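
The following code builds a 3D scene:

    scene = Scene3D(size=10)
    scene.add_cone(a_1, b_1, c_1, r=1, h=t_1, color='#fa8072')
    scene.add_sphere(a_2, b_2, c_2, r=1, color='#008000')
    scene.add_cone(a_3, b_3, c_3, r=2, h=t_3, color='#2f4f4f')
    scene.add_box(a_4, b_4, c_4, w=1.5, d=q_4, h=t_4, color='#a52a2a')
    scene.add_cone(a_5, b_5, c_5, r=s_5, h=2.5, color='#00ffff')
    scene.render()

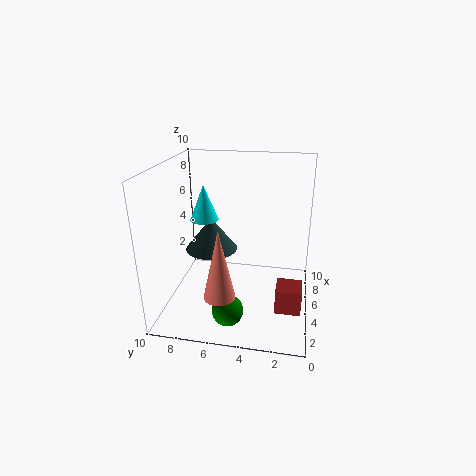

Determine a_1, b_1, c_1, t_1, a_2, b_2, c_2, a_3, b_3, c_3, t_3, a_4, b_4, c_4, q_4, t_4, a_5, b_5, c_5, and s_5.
a_1 = 1.5
b_1 = 5.5
c_1 = 2.5
t_1 = 4.5
a_2 = 1.5
b_2 = 5
c_2 = 1.5
a_3 = 7
b_3 = 7.5
c_3 = 3
t_3 = 2.5
a_4 = 0.5
b_4 = 0.5
c_4 = 2.5
q_4 = 1.5
t_4 = 1.5
a_5 = 5.5
b_5 = 7.5
c_5 = 6
s_5 = 1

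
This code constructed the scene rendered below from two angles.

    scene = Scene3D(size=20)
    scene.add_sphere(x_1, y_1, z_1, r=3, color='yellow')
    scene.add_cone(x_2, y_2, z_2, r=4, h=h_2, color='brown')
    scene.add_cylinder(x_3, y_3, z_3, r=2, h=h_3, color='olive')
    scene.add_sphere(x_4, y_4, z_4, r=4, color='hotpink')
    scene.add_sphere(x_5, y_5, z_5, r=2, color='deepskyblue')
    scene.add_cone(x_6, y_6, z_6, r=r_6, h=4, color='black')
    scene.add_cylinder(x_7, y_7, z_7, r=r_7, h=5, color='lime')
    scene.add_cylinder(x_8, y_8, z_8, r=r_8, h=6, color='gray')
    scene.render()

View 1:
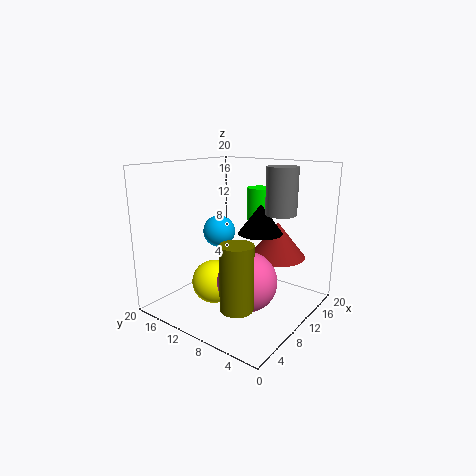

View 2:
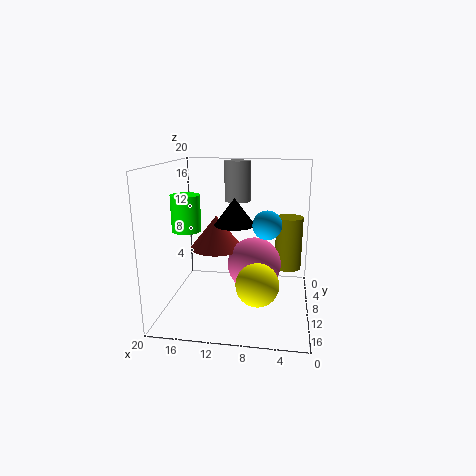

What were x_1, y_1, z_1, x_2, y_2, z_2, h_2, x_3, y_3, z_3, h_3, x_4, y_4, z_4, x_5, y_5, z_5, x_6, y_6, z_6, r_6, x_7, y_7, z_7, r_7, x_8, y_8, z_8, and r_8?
x_1 = 7, y_1 = 12, z_1 = 4, x_2 = 14, y_2 = 6, z_2 = 7, h_2 = 5, x_3 = 3, y_3 = 5, z_3 = 4, h_3 = 8, x_4 = 8, y_4 = 7, z_4 = 5, x_5 = 6, y_5 = 10, z_5 = 12, x_6 = 11, y_6 = 7, z_6 = 11, r_6 = 3, x_7 = 17, y_7 = 11, z_7 = 11, r_7 = 2, x_8 = 11, y_8 = 4, z_8 = 14, r_8 = 2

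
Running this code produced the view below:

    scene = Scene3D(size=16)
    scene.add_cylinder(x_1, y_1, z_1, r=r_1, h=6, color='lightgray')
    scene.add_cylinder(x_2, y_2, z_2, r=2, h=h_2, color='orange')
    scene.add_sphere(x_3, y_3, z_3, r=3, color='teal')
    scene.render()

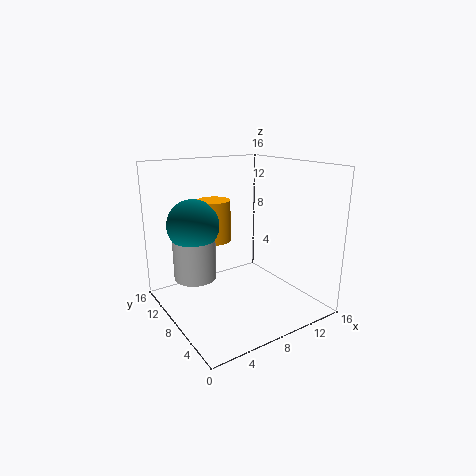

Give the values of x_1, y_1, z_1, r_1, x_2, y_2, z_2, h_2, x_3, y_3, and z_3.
x_1 = 4.5, y_1 = 12, z_1 = 2.5, r_1 = 2.5, x_2 = 7.5, y_2 = 12.5, z_2 = 6.5, h_2 = 5, x_3 = 4.5, y_3 = 12, z_3 = 9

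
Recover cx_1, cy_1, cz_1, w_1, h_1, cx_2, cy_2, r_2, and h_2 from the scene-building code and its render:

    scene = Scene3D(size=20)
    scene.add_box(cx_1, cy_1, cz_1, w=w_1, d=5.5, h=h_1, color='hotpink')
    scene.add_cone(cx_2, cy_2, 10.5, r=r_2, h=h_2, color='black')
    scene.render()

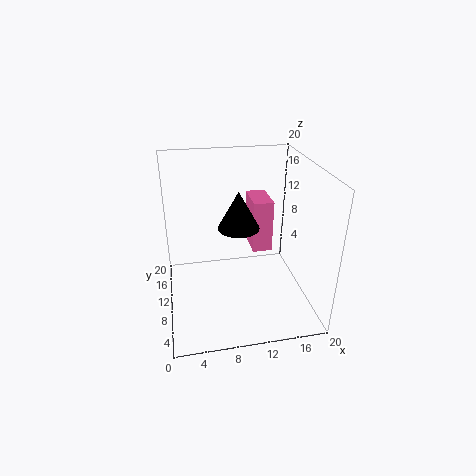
cx_1 = 13; cy_1 = 13; cz_1 = 5.5; w_1 = 3; h_1 = 8; cx_2 = 10.5; cy_2 = 12; r_2 = 3; h_2 = 5.5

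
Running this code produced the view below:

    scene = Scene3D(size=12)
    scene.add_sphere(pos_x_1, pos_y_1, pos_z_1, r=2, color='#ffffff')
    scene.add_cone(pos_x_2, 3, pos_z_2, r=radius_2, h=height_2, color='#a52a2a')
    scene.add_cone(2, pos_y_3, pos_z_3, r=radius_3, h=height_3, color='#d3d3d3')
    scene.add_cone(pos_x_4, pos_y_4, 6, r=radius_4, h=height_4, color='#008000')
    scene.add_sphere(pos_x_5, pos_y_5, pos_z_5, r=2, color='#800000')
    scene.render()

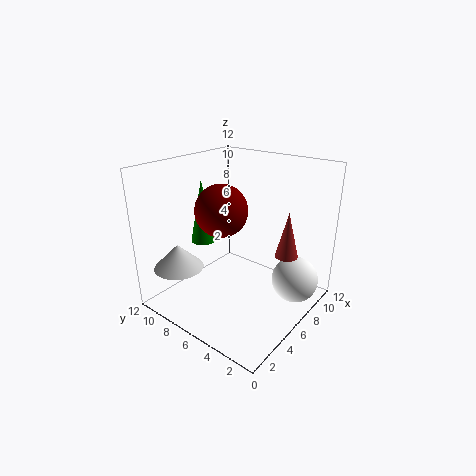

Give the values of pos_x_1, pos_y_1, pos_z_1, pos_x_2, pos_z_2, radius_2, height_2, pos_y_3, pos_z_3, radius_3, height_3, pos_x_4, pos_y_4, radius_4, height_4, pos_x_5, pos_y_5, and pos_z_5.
pos_x_1 = 9; pos_y_1 = 2; pos_z_1 = 2; pos_x_2 = 9; pos_z_2 = 4; radius_2 = 1; height_2 = 4; pos_y_3 = 9; pos_z_3 = 4; radius_3 = 2; height_3 = 2; pos_x_4 = 4; pos_y_4 = 8; radius_4 = 1; height_4 = 5; pos_x_5 = 4; pos_y_5 = 6; pos_z_5 = 9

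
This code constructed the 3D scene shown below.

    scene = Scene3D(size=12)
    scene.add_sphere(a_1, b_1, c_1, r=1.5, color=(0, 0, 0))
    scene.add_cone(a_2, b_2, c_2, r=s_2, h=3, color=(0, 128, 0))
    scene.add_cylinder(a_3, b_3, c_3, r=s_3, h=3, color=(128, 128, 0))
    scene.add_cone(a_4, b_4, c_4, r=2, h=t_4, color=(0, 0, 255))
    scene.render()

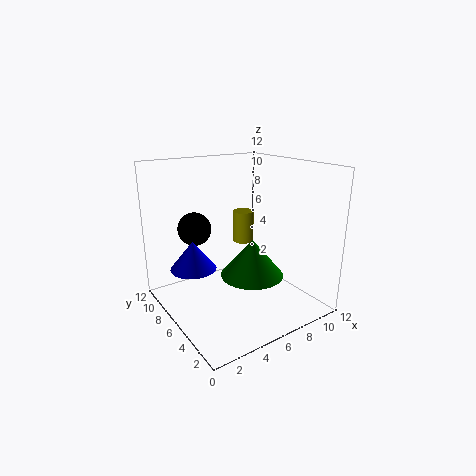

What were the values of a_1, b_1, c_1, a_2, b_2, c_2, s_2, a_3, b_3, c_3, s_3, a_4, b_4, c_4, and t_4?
a_1 = 4; b_1 = 10; c_1 = 6; a_2 = 6; b_2 = 4; c_2 = 3.5; s_2 = 2.5; a_3 = 9; b_3 = 9.5; c_3 = 4; s_3 = 1; a_4 = 3; b_4 = 8.5; c_4 = 3; t_4 = 2.5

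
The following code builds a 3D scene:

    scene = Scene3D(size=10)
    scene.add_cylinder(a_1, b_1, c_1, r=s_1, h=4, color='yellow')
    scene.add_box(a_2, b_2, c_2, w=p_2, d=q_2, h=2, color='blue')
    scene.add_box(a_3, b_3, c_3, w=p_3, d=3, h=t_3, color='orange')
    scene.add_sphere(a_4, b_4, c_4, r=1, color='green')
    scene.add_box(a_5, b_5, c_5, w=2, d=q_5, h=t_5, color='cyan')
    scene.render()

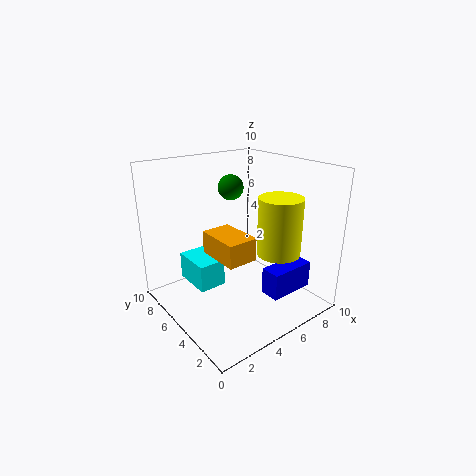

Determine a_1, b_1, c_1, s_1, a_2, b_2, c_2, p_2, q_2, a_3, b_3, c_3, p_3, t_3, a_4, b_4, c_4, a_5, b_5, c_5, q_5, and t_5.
a_1 = 7; b_1 = 3; c_1 = 4; s_1 = 1.5; a_2 = 6.5; b_2 = 2.5; c_2 = 0.5; p_2 = 3.5; q_2 = 1.5; a_3 = 2.5; b_3 = 2.5; c_3 = 4.5; p_3 = 2; t_3 = 1.5; a_4 = 7; b_4 = 8.5; c_4 = 7.5; a_5 = 2.5; b_5 = 6; c_5 = 1; q_5 = 3; t_5 = 2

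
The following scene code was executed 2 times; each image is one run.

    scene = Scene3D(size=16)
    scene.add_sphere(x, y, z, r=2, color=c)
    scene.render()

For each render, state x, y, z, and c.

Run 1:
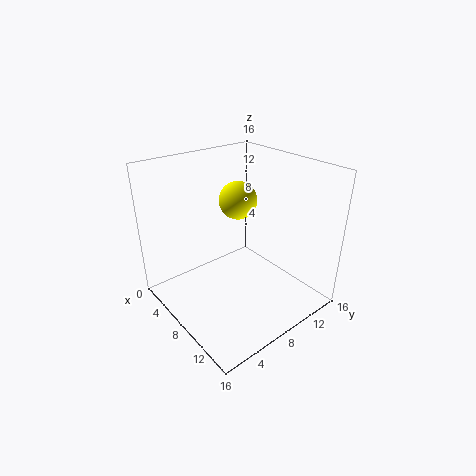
x = 8, y = 8, z = 12.5, c = 'yellow'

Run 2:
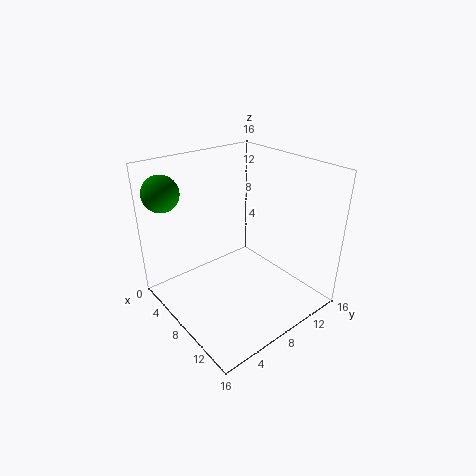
x = 2.5, y = 2, z = 13, c = 'green'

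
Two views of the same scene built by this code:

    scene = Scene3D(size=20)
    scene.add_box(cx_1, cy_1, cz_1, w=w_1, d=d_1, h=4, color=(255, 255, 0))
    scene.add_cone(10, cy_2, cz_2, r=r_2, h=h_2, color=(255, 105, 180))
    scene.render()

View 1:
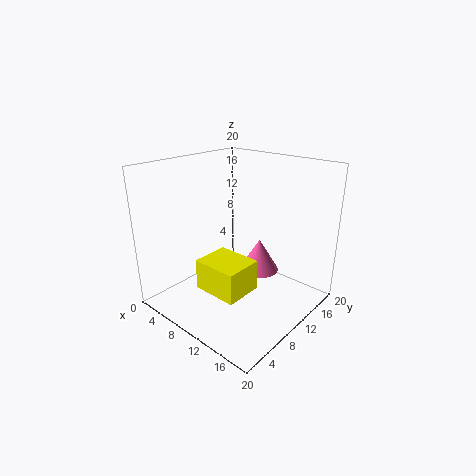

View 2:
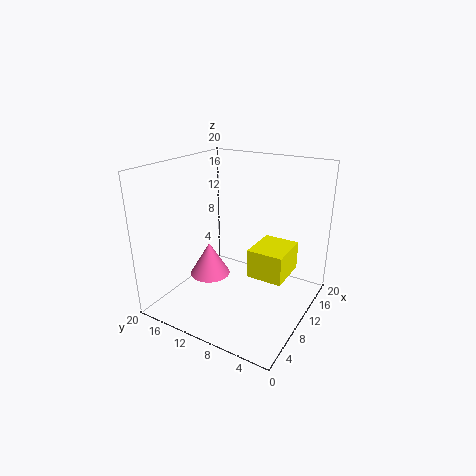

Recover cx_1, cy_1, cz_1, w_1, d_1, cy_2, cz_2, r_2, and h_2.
cx_1 = 9
cy_1 = 3
cz_1 = 5
w_1 = 6
d_1 = 5
cy_2 = 15
cz_2 = 3
r_2 = 3
h_2 = 5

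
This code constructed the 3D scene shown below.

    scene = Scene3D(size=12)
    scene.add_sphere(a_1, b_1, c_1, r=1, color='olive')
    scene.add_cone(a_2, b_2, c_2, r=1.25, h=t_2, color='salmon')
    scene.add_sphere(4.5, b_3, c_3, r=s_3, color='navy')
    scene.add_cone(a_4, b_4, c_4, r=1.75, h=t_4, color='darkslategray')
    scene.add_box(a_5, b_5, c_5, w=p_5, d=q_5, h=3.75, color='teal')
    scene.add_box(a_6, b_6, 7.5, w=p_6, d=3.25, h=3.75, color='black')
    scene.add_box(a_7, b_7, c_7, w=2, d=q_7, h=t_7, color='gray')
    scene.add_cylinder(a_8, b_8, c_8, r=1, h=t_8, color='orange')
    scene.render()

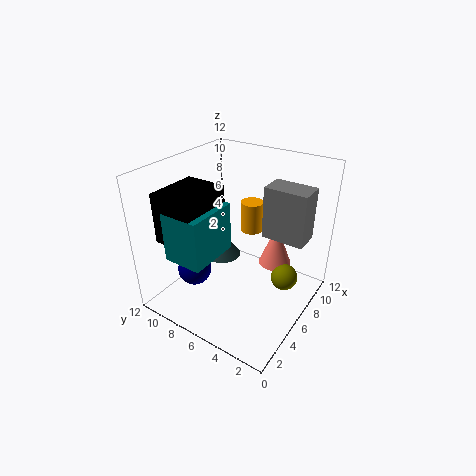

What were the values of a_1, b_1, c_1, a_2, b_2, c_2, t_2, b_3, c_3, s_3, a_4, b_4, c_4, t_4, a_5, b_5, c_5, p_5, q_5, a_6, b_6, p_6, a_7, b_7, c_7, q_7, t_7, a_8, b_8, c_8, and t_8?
a_1 = 5.25
b_1 = 1.25
c_1 = 4.5
a_2 = 6
b_2 = 2.5
c_2 = 5
t_2 = 3.25
b_3 = 9.75
c_3 = 2.25
s_3 = 1.5
a_4 = 8.5
b_4 = 9.5
c_4 = 1.75
t_4 = 2.25
a_5 = 0.25
b_5 = 5.5
c_5 = 6.25
p_5 = 4
q_5 = 3
a_6 = 0.25
b_6 = 6
p_6 = 4
a_7 = 5.5
b_7 = 0.25
c_7 = 7.25
q_7 = 3.25
t_7 = 4
a_8 = 9
b_8 = 6.5
c_8 = 5.25
t_8 = 2.75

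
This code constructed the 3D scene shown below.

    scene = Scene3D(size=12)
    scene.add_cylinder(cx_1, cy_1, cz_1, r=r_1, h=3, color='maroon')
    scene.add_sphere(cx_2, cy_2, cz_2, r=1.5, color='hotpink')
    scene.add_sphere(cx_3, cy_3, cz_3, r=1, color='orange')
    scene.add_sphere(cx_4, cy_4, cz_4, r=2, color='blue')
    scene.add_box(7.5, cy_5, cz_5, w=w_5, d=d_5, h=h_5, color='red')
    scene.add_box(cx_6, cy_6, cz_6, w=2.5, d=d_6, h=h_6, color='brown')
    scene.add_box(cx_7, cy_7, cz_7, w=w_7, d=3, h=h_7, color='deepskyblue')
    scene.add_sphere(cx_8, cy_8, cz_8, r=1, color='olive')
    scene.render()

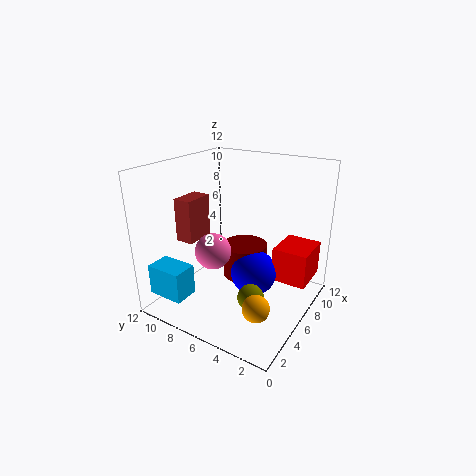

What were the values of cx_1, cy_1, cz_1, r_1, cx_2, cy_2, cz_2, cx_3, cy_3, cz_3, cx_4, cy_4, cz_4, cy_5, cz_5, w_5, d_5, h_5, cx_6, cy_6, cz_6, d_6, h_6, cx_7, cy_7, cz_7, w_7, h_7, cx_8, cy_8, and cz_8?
cx_1 = 8; cy_1 = 6.5; cz_1 = 1.5; r_1 = 2; cx_2 = 4.5; cy_2 = 7.5; cz_2 = 5; cx_3 = 2; cy_3 = 2; cz_3 = 3; cx_4 = 7; cy_4 = 5; cz_4 = 2.5; cy_5 = 0.5; cz_5 = 2; w_5 = 3.5; d_5 = 3; h_5 = 3; cx_6 = 3; cy_6 = 8.5; cz_6 = 6; d_6 = 1.5; h_6 = 3.5; cx_7 = 0.5; cy_7 = 8; cz_7 = 2; w_7 = 2; h_7 = 2.5; cx_8 = 3; cy_8 = 3; cz_8 = 3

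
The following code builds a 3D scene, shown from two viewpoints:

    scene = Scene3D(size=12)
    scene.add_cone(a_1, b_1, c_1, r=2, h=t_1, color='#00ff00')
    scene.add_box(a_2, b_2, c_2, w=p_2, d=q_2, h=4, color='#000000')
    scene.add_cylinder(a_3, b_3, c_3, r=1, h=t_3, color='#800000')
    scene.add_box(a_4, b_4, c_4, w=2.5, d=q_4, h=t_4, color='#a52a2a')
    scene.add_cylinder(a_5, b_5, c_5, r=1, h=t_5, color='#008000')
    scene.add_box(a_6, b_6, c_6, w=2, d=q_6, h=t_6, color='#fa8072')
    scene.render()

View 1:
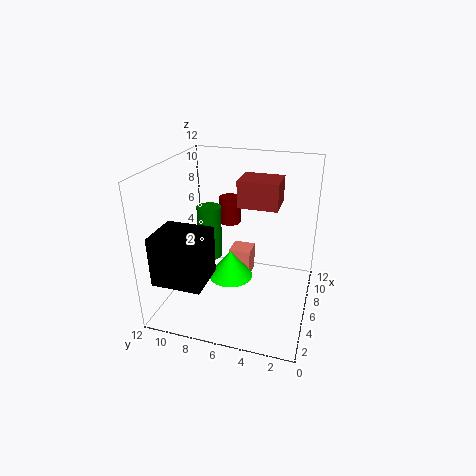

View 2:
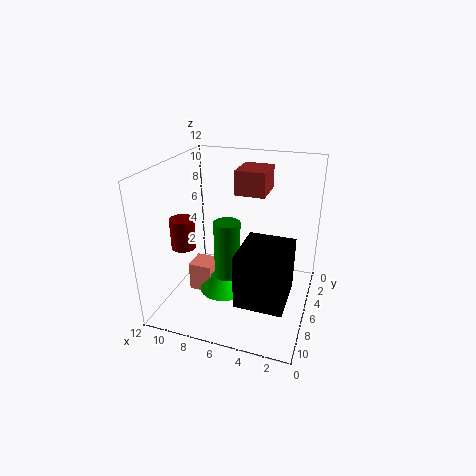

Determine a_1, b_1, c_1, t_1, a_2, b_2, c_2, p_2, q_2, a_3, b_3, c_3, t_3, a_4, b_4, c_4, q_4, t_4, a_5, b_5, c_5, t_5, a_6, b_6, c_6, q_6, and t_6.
a_1 = 7, b_1 = 7, c_1 = 1.5, t_1 = 2.5, a_2 = 1, b_2 = 7.5, c_2 = 3.5, p_2 = 3.5, q_2 = 4, a_3 = 10, b_3 = 8, c_3 = 5.5, t_3 = 2.5, a_4 = 4, b_4 = 2.5, c_4 = 9.5, q_4 = 3, t_4 = 2, a_5 = 6, b_5 = 8.5, c_5 = 4, t_5 = 4.5, a_6 = 8, b_6 = 5.5, c_6 = 1, q_6 = 2, t_6 = 2.5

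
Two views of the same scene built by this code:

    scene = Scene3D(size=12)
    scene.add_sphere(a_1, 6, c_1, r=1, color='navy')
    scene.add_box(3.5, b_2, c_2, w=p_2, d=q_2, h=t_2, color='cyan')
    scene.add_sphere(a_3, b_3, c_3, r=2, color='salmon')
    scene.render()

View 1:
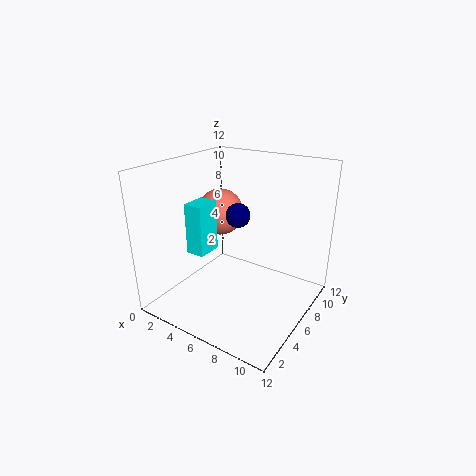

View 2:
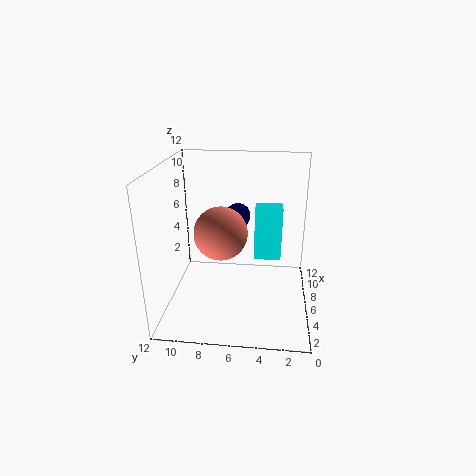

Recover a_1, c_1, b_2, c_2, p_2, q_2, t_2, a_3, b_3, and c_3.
a_1 = 6
c_1 = 8
b_2 = 2.5
c_2 = 5.5
p_2 = 1.5
q_2 = 2
t_2 = 4
a_3 = 3.5
b_3 = 7
c_3 = 7.5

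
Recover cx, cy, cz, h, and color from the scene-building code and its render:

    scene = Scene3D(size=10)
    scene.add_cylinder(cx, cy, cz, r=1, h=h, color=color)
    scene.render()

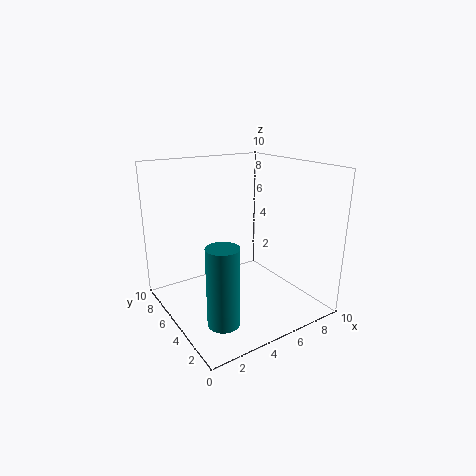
cx = 2
cy = 2
cz = 1
h = 5
color = 'teal'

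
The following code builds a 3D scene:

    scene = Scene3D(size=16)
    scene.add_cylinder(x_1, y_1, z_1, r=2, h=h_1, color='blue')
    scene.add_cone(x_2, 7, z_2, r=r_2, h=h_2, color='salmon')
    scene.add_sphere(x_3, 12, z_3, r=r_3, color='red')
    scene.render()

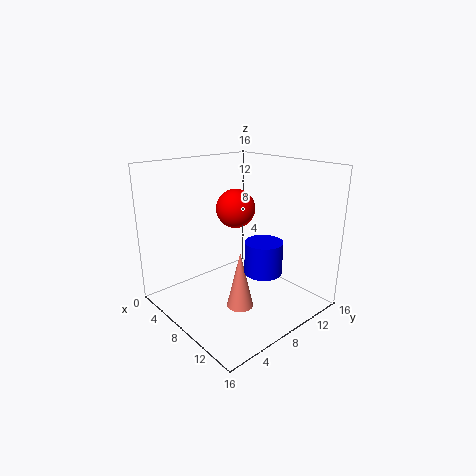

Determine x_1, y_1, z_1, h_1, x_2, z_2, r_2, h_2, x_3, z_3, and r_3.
x_1 = 11.5, y_1 = 8.5, z_1 = 5, h_1 = 3.5, x_2 = 9.5, z_2 = 0.5, r_2 = 1.5, h_2 = 6.5, x_3 = 3, z_3 = 9.5, r_3 = 2.5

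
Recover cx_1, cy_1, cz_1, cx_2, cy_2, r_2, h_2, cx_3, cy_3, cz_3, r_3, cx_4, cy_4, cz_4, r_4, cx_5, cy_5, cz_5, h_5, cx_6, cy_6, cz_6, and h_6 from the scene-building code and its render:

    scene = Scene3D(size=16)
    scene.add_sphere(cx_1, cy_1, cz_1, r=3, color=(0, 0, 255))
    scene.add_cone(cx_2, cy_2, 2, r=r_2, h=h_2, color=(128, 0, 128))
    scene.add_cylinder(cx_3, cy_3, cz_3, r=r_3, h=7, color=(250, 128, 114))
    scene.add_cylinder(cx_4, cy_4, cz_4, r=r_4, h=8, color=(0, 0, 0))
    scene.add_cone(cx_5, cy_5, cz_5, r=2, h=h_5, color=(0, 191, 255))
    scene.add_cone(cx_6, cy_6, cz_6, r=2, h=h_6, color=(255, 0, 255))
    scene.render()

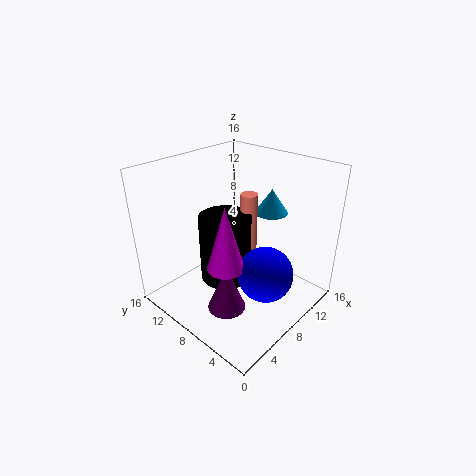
cx_1 = 8, cy_1 = 4, cz_1 = 5, cx_2 = 4, cy_2 = 6, r_2 = 2, h_2 = 5, cx_3 = 11, cy_3 = 9, cz_3 = 5, r_3 = 1, cx_4 = 8, cy_4 = 10, cz_4 = 2, r_4 = 3, cx_5 = 14, cy_5 = 8, cz_5 = 9, h_5 = 3, cx_6 = 5, cy_6 = 7, cz_6 = 6, h_6 = 7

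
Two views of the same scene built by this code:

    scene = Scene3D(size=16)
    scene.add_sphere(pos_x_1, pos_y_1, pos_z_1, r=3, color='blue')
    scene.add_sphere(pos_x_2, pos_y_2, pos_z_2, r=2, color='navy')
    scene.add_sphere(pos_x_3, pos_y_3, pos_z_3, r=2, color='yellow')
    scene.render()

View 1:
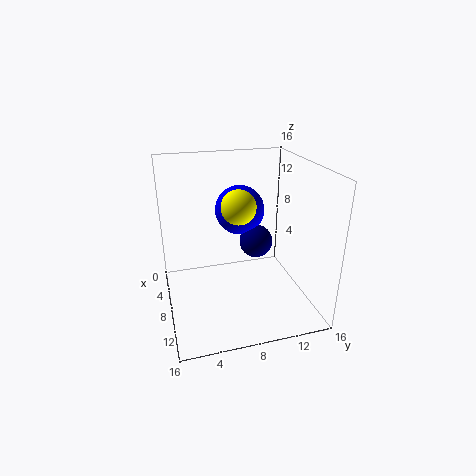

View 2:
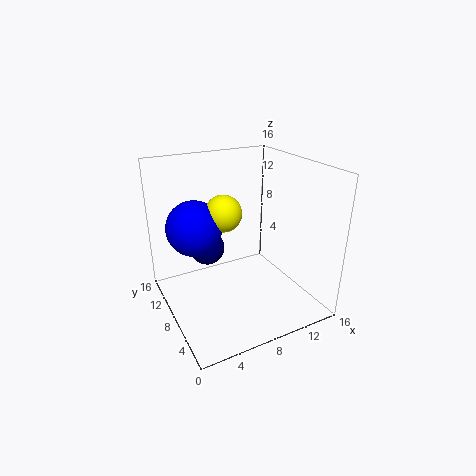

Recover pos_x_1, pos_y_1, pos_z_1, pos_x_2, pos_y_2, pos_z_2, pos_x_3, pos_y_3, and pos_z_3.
pos_x_1 = 3.5; pos_y_1 = 9.5; pos_z_1 = 9.5; pos_x_2 = 5.5; pos_y_2 = 11; pos_z_2 = 6; pos_x_3 = 6.5; pos_y_3 = 8.5; pos_z_3 = 11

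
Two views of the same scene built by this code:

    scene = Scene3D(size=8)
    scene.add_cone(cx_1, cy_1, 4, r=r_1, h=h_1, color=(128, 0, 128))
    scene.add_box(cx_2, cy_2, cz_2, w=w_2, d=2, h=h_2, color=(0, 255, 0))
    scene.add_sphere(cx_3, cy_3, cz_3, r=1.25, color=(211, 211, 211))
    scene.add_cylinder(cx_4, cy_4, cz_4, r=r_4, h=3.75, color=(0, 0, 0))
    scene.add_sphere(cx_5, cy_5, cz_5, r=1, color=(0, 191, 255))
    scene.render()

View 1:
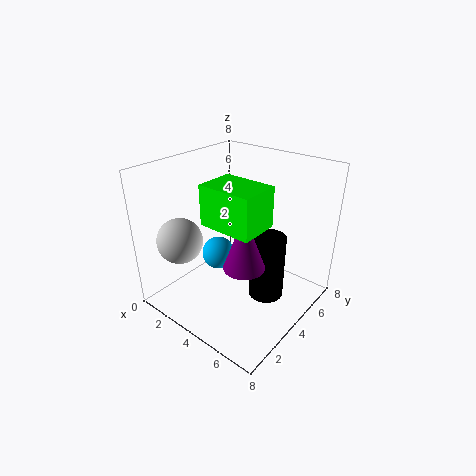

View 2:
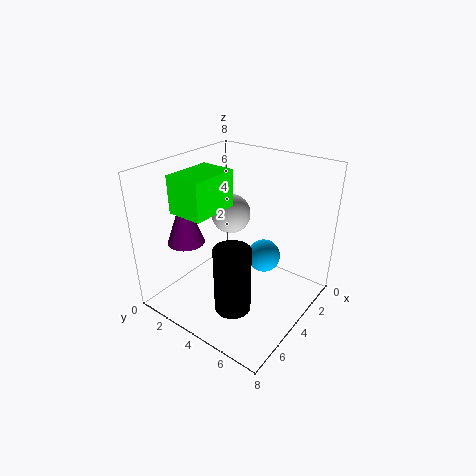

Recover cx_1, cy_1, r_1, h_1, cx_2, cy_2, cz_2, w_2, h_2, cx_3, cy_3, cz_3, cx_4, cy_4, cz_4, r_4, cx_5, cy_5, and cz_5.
cx_1 = 6; cy_1 = 2; r_1 = 1; h_1 = 2.75; cx_2 = 3.75; cy_2 = 1.5; cz_2 = 5.75; w_2 = 2.75; h_2 = 2; cx_3 = 1.75; cy_3 = 1.75; cz_3 = 4; cx_4 = 5.5; cy_4 = 4.75; cz_4 = 0.5; r_4 = 1; cx_5 = 2; cy_5 = 4.5; cz_5 = 2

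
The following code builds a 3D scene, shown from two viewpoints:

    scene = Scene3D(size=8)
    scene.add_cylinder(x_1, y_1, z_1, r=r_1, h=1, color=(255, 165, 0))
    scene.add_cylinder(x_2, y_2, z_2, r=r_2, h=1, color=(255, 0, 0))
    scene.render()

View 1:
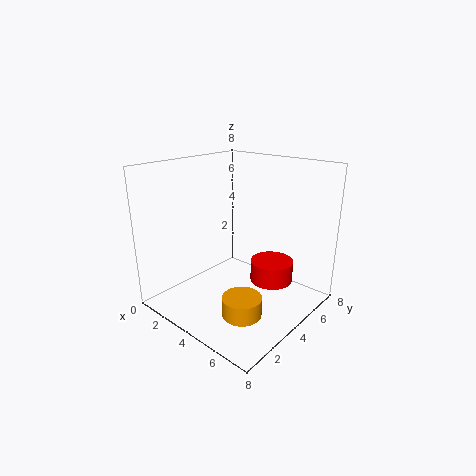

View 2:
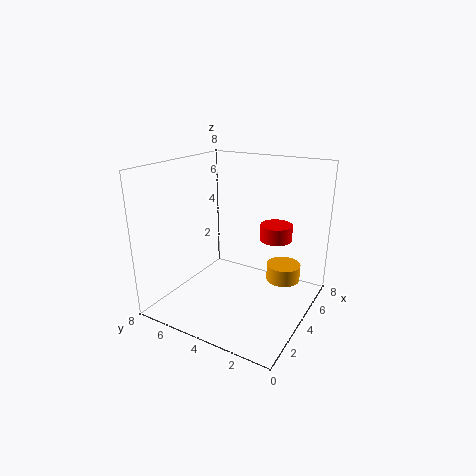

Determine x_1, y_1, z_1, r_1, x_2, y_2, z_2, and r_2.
x_1 = 6, y_1 = 2, z_1 = 1, r_1 = 1, x_2 = 7, y_2 = 3, z_2 = 3, r_2 = 1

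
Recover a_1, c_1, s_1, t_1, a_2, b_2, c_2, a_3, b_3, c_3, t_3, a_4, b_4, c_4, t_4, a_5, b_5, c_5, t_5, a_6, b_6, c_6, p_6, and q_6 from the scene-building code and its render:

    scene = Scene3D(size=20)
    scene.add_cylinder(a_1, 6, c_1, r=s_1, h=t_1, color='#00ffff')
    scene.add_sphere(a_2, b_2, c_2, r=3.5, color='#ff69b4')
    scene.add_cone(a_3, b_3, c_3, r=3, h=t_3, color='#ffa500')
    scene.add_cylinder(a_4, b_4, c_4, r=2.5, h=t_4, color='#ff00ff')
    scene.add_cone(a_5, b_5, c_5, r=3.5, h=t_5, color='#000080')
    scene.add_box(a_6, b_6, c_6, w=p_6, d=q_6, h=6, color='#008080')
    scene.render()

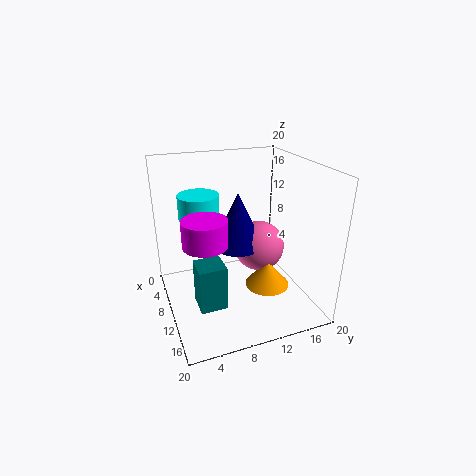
a_1 = 4.5
c_1 = 11.5
s_1 = 3
t_1 = 3.5
a_2 = 10.5
b_2 = 13
c_2 = 8.5
a_3 = 13.5
b_3 = 13
c_3 = 4
t_3 = 3.5
a_4 = 17
b_4 = 3.5
c_4 = 13.5
t_4 = 3
a_5 = 10
b_5 = 10
c_5 = 9
t_5 = 7.5
a_6 = 12
b_6 = 3
c_6 = 3
p_6 = 3.5
q_6 = 3.5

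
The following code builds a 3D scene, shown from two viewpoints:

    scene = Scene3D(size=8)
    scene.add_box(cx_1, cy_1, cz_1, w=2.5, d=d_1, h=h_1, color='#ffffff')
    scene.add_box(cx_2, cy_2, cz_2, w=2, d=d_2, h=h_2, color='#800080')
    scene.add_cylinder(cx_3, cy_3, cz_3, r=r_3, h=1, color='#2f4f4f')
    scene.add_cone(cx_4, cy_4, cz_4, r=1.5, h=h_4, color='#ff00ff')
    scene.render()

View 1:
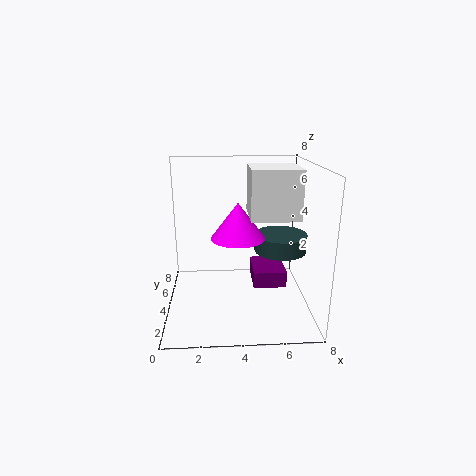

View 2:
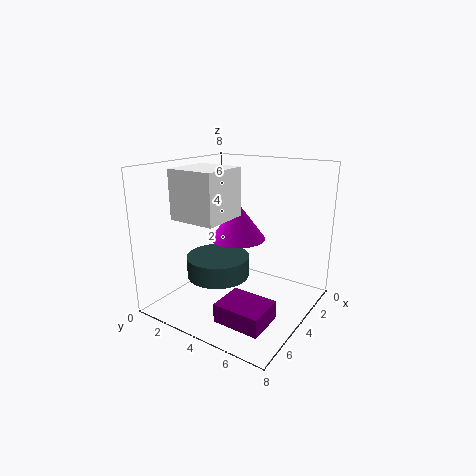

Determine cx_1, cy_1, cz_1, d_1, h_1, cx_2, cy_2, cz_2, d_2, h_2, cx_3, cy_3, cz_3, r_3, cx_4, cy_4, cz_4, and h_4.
cx_1 = 4.5, cy_1 = 2, cz_1 = 5.5, d_1 = 2.5, h_1 = 2.5, cx_2 = 5, cy_2 = 4.5, cz_2 = 0.5, d_2 = 2.5, h_2 = 1, cx_3 = 6.5, cy_3 = 4.5, cz_3 = 3, r_3 = 1.5, cx_4 = 4, cy_4 = 4, cz_4 = 4, h_4 = 2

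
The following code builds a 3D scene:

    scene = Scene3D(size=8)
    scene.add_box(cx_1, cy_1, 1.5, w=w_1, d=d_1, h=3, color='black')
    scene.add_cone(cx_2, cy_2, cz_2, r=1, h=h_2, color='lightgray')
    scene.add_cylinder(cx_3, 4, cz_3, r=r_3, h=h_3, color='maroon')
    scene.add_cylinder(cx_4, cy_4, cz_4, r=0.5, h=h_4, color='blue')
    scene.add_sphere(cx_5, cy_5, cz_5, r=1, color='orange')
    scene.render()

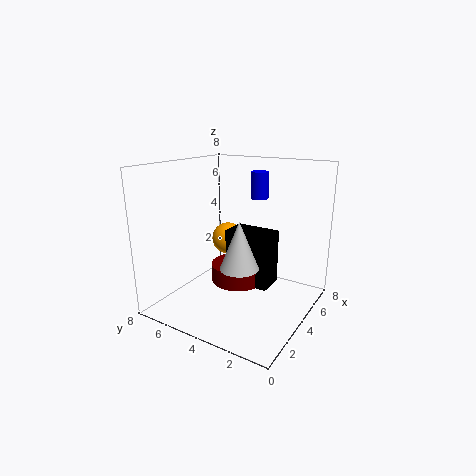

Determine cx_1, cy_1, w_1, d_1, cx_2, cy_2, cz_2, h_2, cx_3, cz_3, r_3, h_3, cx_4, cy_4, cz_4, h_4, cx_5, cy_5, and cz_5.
cx_1 = 3.5
cy_1 = 2
w_1 = 1.5
d_1 = 2.5
cx_2 = 2.5
cy_2 = 3
cz_2 = 3
h_2 = 2.5
cx_3 = 4
cz_3 = 1.5
r_3 = 1.5
h_3 = 1
cx_4 = 5.5
cy_4 = 3.5
cz_4 = 6
h_4 = 1.5
cx_5 = 6
cy_5 = 6
cz_5 = 3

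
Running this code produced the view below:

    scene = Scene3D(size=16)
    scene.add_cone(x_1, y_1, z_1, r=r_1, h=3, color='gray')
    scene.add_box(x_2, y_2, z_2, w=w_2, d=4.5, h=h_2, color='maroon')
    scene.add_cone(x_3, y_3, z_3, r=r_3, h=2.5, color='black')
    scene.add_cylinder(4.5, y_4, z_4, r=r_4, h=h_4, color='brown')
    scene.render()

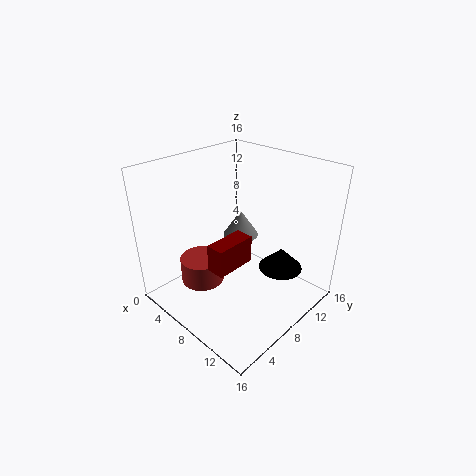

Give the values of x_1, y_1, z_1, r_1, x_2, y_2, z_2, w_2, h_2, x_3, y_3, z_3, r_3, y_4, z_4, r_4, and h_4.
x_1 = 7; y_1 = 9.5; z_1 = 7.5; r_1 = 2; x_2 = 8; y_2 = 3.5; z_2 = 6; w_2 = 2; h_2 = 3; x_3 = 11.5; y_3 = 11.5; z_3 = 4; r_3 = 2.5; y_4 = 5.5; z_4 = 2; r_4 = 2.5; h_4 = 3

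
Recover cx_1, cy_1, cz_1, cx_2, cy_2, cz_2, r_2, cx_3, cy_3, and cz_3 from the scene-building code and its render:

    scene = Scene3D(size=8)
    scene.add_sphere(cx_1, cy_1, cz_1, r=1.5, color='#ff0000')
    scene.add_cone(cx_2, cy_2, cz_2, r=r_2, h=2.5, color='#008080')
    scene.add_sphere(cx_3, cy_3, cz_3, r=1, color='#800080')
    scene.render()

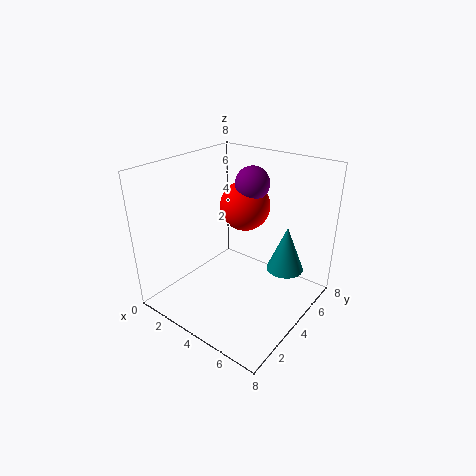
cx_1 = 3; cy_1 = 6; cz_1 = 5; cx_2 = 6.5; cy_2 = 5; cz_2 = 2.5; r_2 = 1; cx_3 = 3.5; cy_3 = 6; cz_3 = 6.5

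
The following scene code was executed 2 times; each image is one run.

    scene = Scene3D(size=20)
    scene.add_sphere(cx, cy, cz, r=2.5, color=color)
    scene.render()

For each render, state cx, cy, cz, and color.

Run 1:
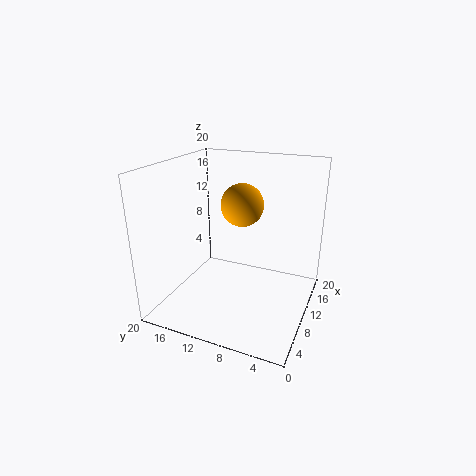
cx = 5.5
cy = 7.5
cz = 16.5
color = 'orange'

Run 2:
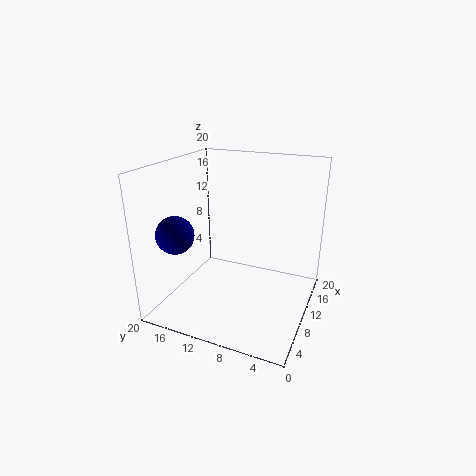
cx = 4.5
cy = 16.5
cz = 11.5
color = 'navy'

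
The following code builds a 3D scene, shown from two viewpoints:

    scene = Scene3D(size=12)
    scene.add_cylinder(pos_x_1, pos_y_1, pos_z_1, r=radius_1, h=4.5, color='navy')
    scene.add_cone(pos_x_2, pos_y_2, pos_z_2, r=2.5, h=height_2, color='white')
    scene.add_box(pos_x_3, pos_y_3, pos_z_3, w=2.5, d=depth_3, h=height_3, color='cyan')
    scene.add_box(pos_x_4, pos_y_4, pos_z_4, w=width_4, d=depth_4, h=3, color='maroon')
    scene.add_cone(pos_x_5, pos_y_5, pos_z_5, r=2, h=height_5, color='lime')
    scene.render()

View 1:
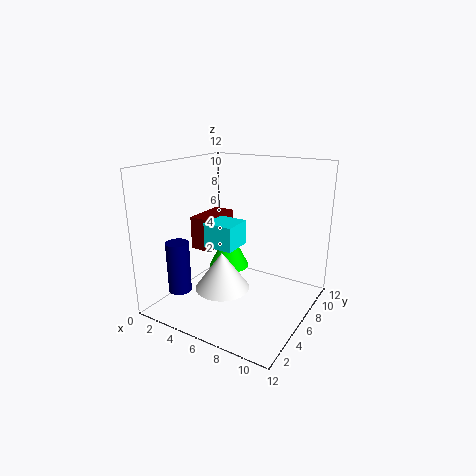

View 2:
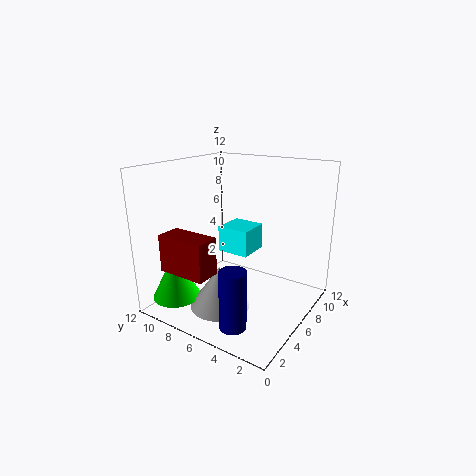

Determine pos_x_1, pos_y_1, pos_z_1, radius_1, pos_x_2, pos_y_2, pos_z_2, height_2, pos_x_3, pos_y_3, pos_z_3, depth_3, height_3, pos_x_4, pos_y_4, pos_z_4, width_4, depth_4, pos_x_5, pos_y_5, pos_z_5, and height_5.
pos_x_1 = 1.5
pos_y_1 = 3.5
pos_z_1 = 1
radius_1 = 1
pos_x_2 = 4
pos_y_2 = 6.5
pos_z_2 = 0.5
height_2 = 3.5
pos_x_3 = 4
pos_y_3 = 4
pos_z_3 = 5.5
depth_3 = 2.5
height_3 = 2
pos_x_4 = 1
pos_y_4 = 6
pos_z_4 = 4
width_4 = 2
depth_4 = 4
pos_x_5 = 2.5
pos_y_5 = 10
pos_z_5 = 1
height_5 = 4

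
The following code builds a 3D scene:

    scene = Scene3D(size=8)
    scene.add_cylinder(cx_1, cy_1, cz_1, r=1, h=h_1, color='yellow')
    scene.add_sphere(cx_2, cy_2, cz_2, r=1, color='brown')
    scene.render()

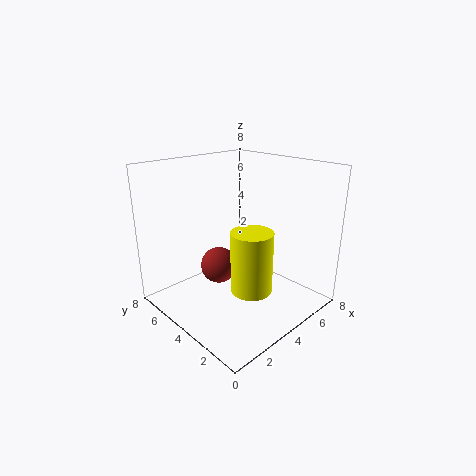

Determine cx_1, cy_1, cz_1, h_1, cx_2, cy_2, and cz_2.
cx_1 = 2.5; cy_1 = 1.5; cz_1 = 2.5; h_1 = 3; cx_2 = 3; cy_2 = 4.5; cz_2 = 2.5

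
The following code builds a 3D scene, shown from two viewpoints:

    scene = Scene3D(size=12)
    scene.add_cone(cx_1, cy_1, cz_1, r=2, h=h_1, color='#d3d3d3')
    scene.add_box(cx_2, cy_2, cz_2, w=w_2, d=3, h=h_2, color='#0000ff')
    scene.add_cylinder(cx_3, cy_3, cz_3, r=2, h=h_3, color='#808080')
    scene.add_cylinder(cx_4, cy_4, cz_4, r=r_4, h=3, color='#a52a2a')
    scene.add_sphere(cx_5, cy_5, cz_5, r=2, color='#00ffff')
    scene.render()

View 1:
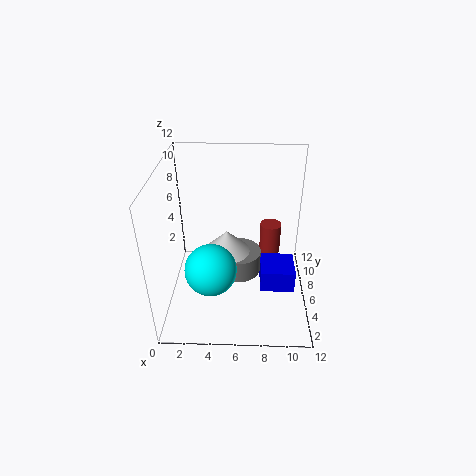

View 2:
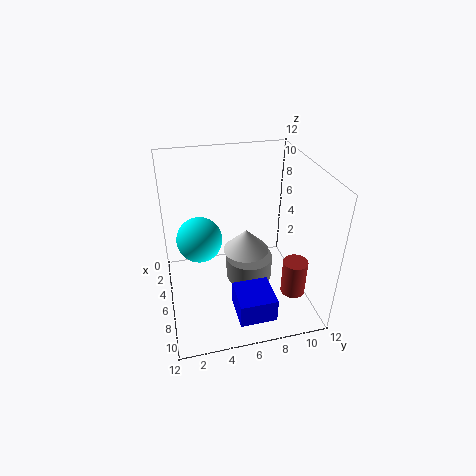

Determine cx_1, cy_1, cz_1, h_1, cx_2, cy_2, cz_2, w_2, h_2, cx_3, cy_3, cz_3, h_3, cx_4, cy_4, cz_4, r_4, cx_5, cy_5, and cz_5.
cx_1 = 5, cy_1 = 7, cz_1 = 4, h_1 = 2, cx_2 = 8, cy_2 = 5, cz_2 = 1, w_2 = 3, h_2 = 2, cx_3 = 6, cy_3 = 7, cz_3 = 2, h_3 = 2, cx_4 = 9, cy_4 = 10, cz_4 = 2, r_4 = 1, cx_5 = 4, cy_5 = 3, cz_5 = 5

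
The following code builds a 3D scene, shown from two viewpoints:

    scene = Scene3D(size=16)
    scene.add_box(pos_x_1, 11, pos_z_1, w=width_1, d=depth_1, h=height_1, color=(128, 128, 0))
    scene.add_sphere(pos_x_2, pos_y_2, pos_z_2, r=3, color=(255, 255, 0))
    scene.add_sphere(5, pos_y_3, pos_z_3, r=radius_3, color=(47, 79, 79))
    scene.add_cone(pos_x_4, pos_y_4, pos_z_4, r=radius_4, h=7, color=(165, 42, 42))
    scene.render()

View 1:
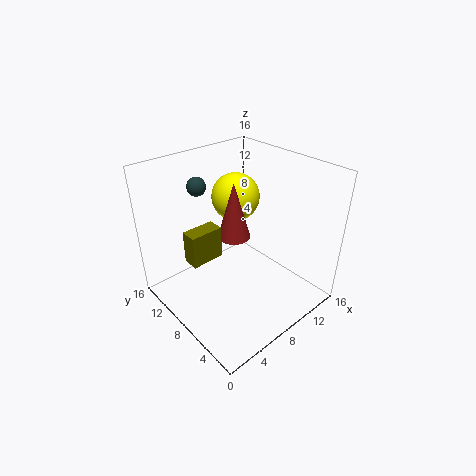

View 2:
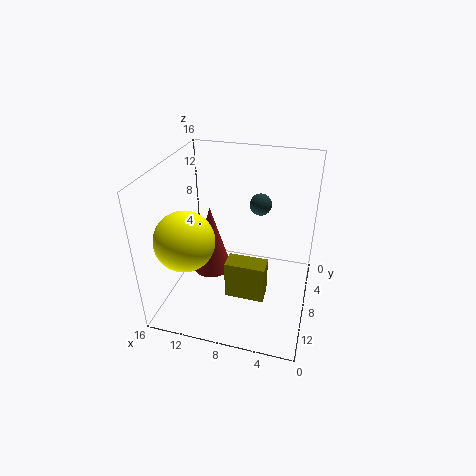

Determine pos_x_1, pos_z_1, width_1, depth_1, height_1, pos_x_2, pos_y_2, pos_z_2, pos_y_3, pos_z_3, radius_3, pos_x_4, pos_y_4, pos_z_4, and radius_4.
pos_x_1 = 4; pos_z_1 = 4; width_1 = 4; depth_1 = 2; height_1 = 4; pos_x_2 = 12; pos_y_2 = 13; pos_z_2 = 10; pos_y_3 = 11; pos_z_3 = 14; radius_3 = 1; pos_x_4 = 10; pos_y_4 = 11; pos_z_4 = 6; radius_4 = 2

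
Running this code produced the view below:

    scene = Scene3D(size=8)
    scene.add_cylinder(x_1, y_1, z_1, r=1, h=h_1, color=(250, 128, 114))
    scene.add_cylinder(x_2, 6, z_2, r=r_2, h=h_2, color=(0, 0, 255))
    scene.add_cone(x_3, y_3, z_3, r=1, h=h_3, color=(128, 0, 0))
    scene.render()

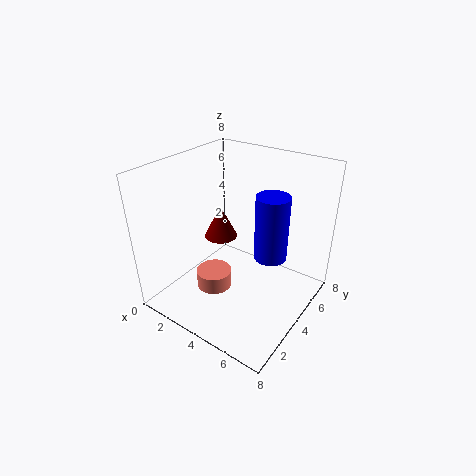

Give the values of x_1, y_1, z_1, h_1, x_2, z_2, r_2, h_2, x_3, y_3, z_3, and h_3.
x_1 = 3
y_1 = 3
z_1 = 1
h_1 = 1
x_2 = 5
z_2 = 2
r_2 = 1
h_2 = 4
x_3 = 2
y_3 = 5
z_3 = 3
h_3 = 2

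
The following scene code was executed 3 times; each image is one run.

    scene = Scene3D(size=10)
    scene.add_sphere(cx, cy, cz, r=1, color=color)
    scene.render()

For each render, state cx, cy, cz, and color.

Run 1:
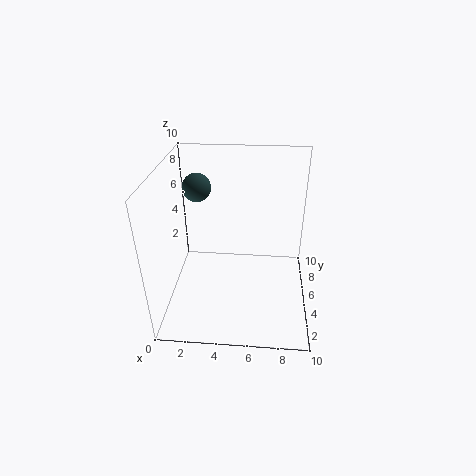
cx = 2
cy = 6.5
cz = 8
color = 'darkslategray'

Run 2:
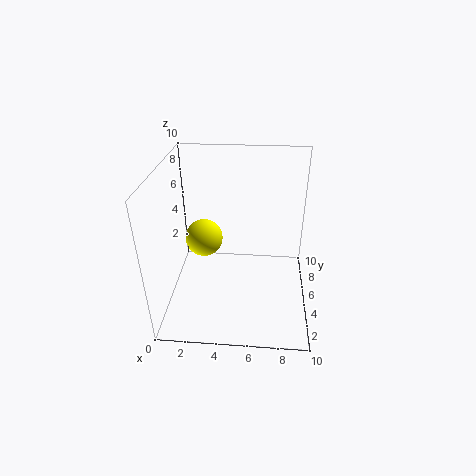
cx = 3.5
cy = 1
cz = 7.5
color = 'yellow'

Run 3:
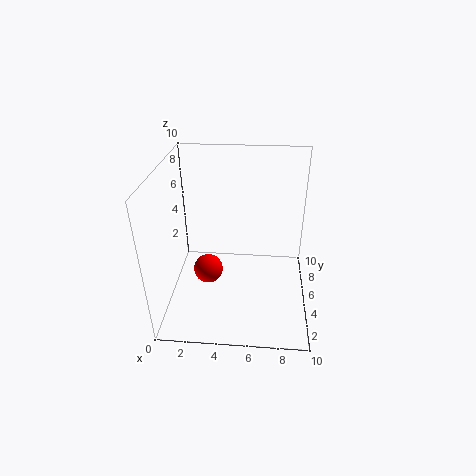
cx = 3
cy = 4
cz = 3
color = 'red'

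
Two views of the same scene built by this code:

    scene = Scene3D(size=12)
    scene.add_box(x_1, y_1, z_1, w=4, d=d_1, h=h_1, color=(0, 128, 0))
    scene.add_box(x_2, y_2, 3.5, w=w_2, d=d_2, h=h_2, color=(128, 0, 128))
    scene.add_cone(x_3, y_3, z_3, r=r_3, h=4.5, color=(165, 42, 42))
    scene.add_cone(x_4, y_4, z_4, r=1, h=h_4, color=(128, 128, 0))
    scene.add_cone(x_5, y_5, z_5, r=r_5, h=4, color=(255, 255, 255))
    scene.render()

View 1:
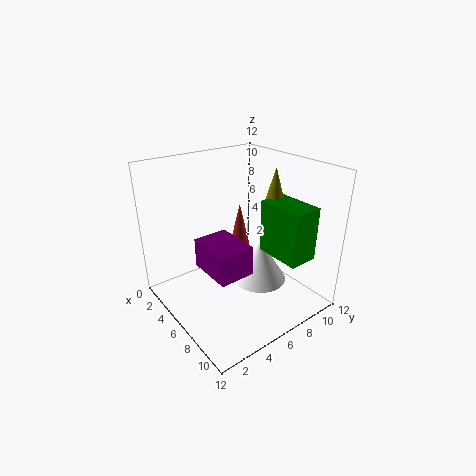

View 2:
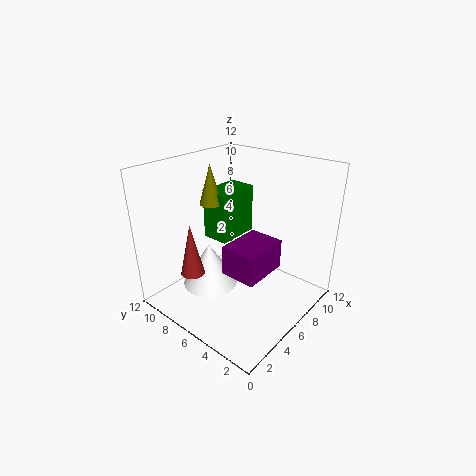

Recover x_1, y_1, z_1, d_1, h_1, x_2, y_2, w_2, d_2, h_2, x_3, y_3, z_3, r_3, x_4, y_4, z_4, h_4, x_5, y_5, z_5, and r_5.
x_1 = 6.5
y_1 = 8
z_1 = 4.5
d_1 = 2.5
h_1 = 4.5
x_2 = 4
y_2 = 3
w_2 = 4
d_2 = 3
h_2 = 2.5
x_3 = 3
y_3 = 8.5
z_3 = 3
r_3 = 1
x_4 = 6.5
y_4 = 9.5
z_4 = 8
h_4 = 3.5
x_5 = 5.5
y_5 = 9
z_5 = 0.5
r_5 = 2.5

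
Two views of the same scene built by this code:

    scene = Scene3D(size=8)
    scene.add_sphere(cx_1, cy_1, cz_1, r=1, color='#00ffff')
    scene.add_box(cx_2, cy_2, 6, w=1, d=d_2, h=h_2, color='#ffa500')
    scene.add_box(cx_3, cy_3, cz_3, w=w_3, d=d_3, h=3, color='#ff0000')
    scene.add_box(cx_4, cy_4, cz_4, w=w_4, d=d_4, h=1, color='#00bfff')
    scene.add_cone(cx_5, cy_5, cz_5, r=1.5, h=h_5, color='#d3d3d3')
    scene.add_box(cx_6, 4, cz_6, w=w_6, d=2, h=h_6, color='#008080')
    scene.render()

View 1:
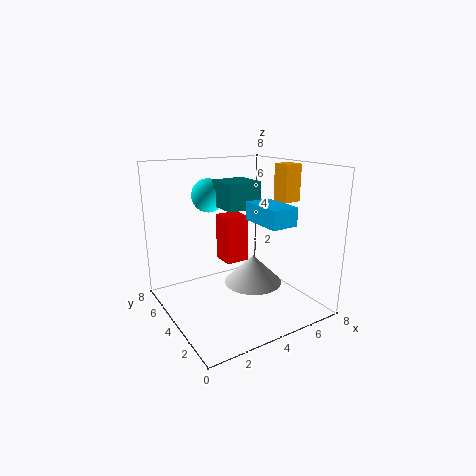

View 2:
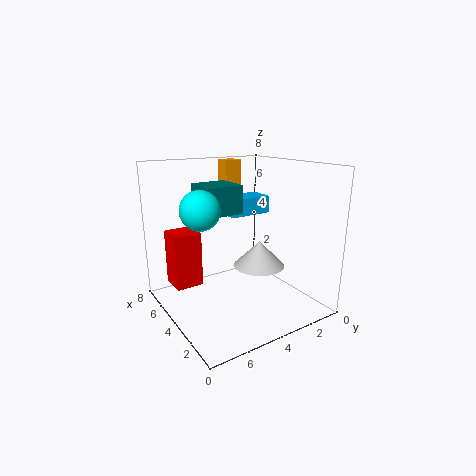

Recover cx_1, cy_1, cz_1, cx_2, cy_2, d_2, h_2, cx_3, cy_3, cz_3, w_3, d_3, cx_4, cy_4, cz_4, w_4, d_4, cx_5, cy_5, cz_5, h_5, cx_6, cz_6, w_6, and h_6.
cx_1 = 3.5
cy_1 = 6.5
cz_1 = 6
cx_2 = 6
cy_2 = 2.5
d_2 = 1
h_2 = 2
cx_3 = 4.5
cy_3 = 6
cz_3 = 1.5
w_3 = 1.5
d_3 = 1.5
cx_4 = 4.5
cy_4 = 1.5
cz_4 = 5
w_4 = 1.5
d_4 = 2.5
cx_5 = 4
cy_5 = 2.5
cz_5 = 2
h_5 = 1.5
cx_6 = 3.5
cz_6 = 5.5
w_6 = 2
h_6 = 1.5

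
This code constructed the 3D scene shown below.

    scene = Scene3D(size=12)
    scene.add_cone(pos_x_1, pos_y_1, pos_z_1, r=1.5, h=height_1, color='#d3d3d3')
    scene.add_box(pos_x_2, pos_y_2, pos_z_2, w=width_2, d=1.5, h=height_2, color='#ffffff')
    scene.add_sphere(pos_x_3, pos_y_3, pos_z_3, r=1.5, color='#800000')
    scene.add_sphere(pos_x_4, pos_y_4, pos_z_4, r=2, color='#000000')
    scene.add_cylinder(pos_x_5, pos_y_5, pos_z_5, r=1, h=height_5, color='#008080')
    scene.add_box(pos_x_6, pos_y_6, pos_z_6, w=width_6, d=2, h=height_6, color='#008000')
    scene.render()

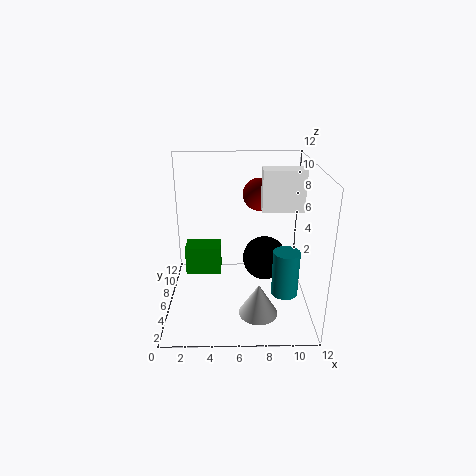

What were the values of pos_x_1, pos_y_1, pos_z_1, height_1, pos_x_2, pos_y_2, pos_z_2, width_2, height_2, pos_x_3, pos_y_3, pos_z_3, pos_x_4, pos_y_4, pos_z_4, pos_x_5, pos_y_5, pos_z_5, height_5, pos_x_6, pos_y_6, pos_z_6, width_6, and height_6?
pos_x_1 = 7.5
pos_y_1 = 2
pos_z_1 = 1.5
height_1 = 2.5
pos_x_2 = 8
pos_y_2 = 6.5
pos_z_2 = 8
width_2 = 3.5
height_2 = 3.5
pos_x_3 = 8
pos_y_3 = 10
pos_z_3 = 8.5
pos_x_4 = 8.5
pos_y_4 = 8
pos_z_4 = 3
pos_x_5 = 9.5
pos_y_5 = 2.5
pos_z_5 = 3
height_5 = 3.5
pos_x_6 = 1.5
pos_y_6 = 6
pos_z_6 = 2.5
width_6 = 3
height_6 = 2.5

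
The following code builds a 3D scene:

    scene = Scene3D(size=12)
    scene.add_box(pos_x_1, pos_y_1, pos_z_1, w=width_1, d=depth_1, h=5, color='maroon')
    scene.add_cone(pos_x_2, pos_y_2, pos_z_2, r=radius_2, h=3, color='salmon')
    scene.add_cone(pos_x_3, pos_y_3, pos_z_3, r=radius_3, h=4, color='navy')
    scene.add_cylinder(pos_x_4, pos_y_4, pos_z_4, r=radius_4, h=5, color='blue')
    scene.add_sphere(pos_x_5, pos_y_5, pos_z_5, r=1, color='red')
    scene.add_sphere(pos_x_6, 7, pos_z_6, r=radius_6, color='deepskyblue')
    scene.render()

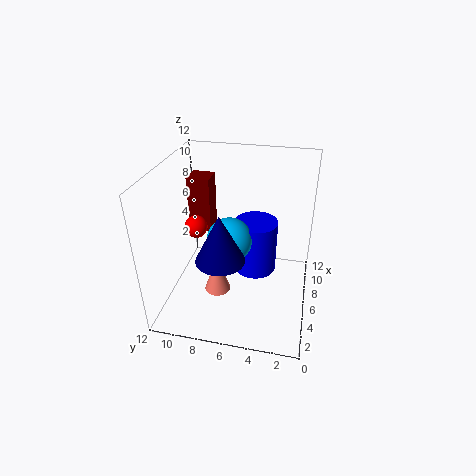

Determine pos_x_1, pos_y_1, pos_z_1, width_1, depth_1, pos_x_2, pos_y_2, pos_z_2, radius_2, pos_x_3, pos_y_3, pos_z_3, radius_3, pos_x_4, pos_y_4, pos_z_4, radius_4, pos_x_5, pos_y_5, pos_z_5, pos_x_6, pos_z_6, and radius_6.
pos_x_1 = 8; pos_y_1 = 9; pos_z_1 = 5; width_1 = 2; depth_1 = 2; pos_x_2 = 3; pos_y_2 = 7; pos_z_2 = 3; radius_2 = 1; pos_x_3 = 4; pos_y_3 = 7; pos_z_3 = 5; radius_3 = 2; pos_x_4 = 9; pos_y_4 = 5; pos_z_4 = 1; radius_4 = 2; pos_x_5 = 7; pos_y_5 = 10; pos_z_5 = 6; pos_x_6 = 7; pos_z_6 = 5; radius_6 = 2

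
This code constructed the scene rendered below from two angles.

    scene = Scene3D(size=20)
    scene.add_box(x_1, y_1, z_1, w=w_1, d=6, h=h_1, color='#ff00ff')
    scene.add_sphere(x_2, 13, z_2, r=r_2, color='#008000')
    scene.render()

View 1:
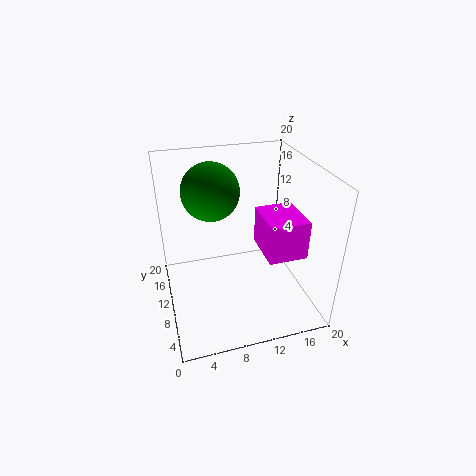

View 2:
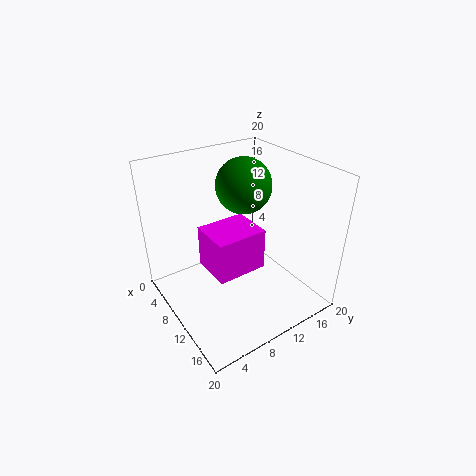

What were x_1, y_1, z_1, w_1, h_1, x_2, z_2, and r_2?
x_1 = 12, y_1 = 3, z_1 = 10, w_1 = 5, h_1 = 5, x_2 = 7, z_2 = 16, r_2 = 4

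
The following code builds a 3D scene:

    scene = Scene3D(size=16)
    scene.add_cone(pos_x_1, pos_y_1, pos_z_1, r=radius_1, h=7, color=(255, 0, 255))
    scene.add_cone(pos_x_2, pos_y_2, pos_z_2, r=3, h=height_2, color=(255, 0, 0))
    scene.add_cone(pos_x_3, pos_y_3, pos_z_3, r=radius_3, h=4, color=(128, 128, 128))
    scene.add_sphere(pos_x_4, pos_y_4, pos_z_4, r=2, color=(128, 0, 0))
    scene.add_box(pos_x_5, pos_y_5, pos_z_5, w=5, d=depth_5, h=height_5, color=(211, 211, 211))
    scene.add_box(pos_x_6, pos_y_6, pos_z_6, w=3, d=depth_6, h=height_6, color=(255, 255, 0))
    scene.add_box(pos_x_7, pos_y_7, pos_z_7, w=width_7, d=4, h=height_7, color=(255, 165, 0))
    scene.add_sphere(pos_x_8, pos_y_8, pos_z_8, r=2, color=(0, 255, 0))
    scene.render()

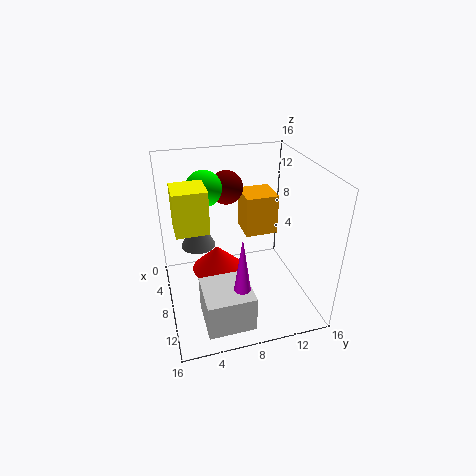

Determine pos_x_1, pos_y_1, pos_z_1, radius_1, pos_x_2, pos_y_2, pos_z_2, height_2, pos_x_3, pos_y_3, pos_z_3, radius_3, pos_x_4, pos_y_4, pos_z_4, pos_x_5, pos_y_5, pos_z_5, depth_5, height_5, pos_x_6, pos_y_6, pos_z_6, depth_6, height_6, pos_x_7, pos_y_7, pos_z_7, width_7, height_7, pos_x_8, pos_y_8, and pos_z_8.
pos_x_1 = 13, pos_y_1 = 7, pos_z_1 = 4, radius_1 = 1, pos_x_2 = 6, pos_y_2 = 6, pos_z_2 = 3, height_2 = 3, pos_x_3 = 5, pos_y_3 = 4, pos_z_3 = 6, radius_3 = 2, pos_x_4 = 3, pos_y_4 = 8, pos_z_4 = 12, pos_x_5 = 10, pos_y_5 = 3, pos_z_5 = 1, depth_5 = 5, height_5 = 4, pos_x_6 = 10, pos_y_6 = 1, pos_z_6 = 12, depth_6 = 3, height_6 = 4, pos_x_7 = 1, pos_y_7 = 10, pos_z_7 = 6, width_7 = 4, height_7 = 5, pos_x_8 = 5, pos_y_8 = 5, pos_z_8 = 13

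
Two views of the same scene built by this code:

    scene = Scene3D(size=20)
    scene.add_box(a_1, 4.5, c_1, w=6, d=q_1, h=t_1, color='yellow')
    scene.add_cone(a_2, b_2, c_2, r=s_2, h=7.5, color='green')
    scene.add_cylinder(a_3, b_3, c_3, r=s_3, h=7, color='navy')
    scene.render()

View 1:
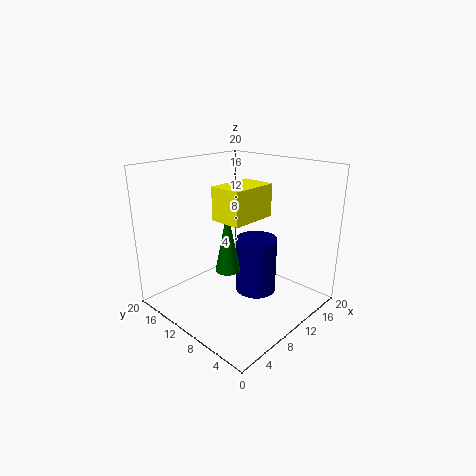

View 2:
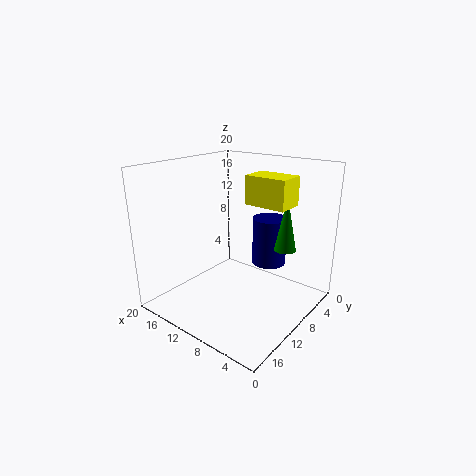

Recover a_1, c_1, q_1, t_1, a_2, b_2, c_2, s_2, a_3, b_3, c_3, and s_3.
a_1 = 4, c_1 = 14.5, q_1 = 4, t_1 = 4, a_2 = 4.5, b_2 = 6.5, c_2 = 8.5, s_2 = 1.5, a_3 = 8, b_3 = 5, c_3 = 5, s_3 = 2.5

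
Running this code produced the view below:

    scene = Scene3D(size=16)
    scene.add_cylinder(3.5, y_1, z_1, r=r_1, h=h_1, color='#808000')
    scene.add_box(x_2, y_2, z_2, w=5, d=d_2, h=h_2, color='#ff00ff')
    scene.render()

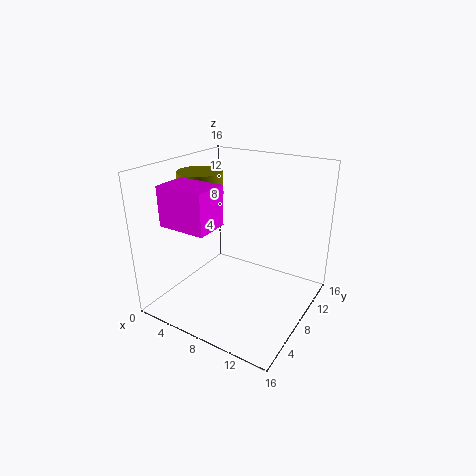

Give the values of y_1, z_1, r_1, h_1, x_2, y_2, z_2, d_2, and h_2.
y_1 = 7.5, z_1 = 12.5, r_1 = 2.5, h_1 = 2.5, x_2 = 3.5, y_2 = 1, z_2 = 11, d_2 = 3.5, h_2 = 4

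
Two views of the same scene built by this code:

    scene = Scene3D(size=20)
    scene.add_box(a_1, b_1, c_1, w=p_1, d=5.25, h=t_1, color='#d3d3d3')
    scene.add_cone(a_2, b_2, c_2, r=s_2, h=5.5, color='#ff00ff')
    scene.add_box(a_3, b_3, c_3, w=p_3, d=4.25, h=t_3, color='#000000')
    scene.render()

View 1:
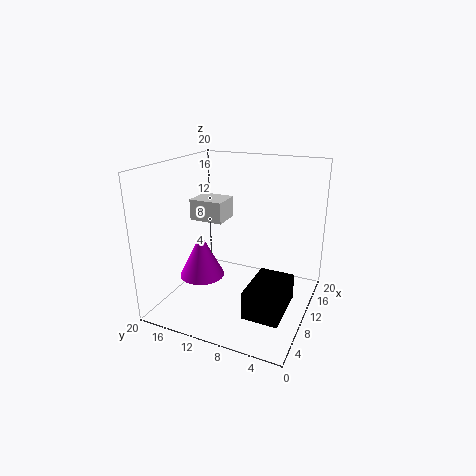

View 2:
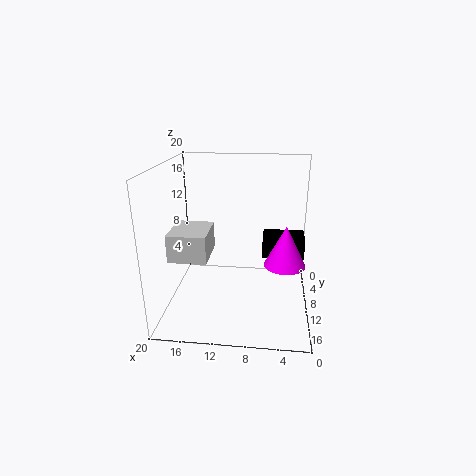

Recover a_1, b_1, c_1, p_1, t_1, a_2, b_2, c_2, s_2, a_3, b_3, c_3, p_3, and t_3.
a_1 = 12.5
b_1 = 14
c_1 = 10.5
p_1 = 4.5
t_1 = 3.25
a_2 = 3.5
b_2 = 12
c_2 = 7.25
s_2 = 2.75
a_3 = 0.25
b_3 = 1
c_3 = 4.75
p_3 = 6.5
t_3 = 3.25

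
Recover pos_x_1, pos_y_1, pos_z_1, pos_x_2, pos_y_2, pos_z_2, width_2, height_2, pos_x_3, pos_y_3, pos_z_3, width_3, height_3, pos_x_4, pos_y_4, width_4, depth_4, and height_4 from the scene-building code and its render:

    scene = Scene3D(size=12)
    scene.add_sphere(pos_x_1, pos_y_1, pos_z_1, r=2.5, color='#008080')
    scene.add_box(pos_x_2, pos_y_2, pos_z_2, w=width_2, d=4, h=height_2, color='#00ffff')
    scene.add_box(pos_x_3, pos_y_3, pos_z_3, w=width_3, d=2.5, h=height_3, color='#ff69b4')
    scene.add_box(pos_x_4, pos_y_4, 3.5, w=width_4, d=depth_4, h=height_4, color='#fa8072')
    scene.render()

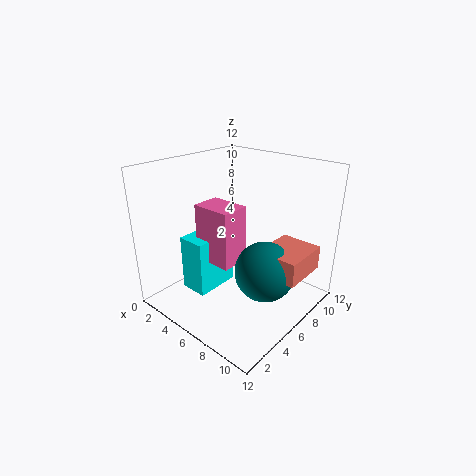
pos_x_1 = 8.5; pos_y_1 = 6.5; pos_z_1 = 3.5; pos_x_2 = 1.5; pos_y_2 = 3.5; pos_z_2 = 0.5; width_2 = 2.5; height_2 = 5; pos_x_3 = 2.5; pos_y_3 = 4.5; pos_z_3 = 3.5; width_3 = 3.5; height_3 = 5; pos_x_4 = 8; pos_y_4 = 6; width_4 = 3.5; depth_4 = 4; height_4 = 2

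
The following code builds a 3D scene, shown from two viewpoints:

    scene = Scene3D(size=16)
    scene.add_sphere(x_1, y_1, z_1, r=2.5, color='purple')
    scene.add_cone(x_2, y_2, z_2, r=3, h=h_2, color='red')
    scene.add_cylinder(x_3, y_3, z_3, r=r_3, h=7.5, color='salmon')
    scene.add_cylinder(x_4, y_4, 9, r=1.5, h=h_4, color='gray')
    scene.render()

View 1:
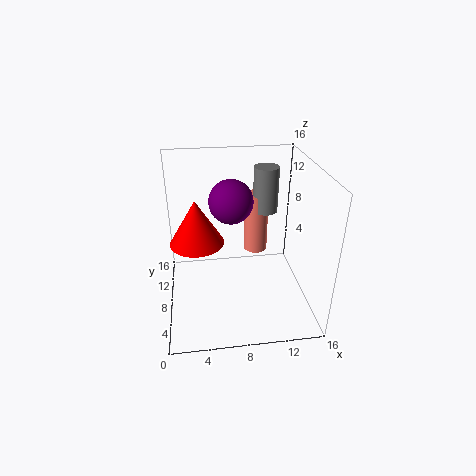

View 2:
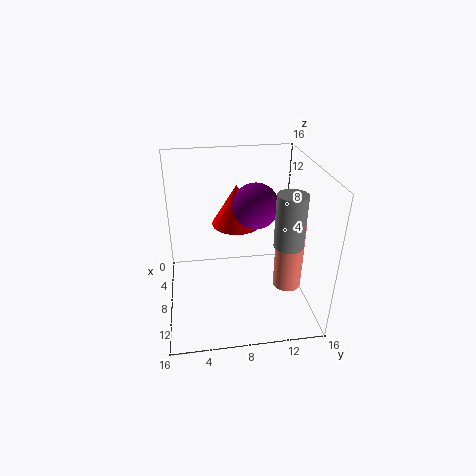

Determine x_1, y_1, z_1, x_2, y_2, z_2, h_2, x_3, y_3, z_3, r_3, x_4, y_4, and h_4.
x_1 = 7.5, y_1 = 10, z_1 = 11.5, x_2 = 3.5, y_2 = 8.5, z_2 = 7.5, h_2 = 5, x_3 = 11, y_3 = 13, z_3 = 3.5, r_3 = 1.5, x_4 = 12, y_4 = 12.5, h_4 = 5.5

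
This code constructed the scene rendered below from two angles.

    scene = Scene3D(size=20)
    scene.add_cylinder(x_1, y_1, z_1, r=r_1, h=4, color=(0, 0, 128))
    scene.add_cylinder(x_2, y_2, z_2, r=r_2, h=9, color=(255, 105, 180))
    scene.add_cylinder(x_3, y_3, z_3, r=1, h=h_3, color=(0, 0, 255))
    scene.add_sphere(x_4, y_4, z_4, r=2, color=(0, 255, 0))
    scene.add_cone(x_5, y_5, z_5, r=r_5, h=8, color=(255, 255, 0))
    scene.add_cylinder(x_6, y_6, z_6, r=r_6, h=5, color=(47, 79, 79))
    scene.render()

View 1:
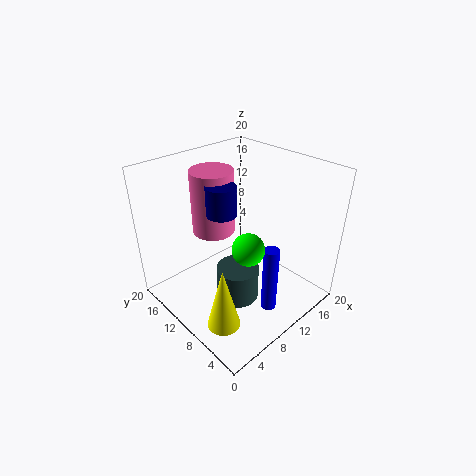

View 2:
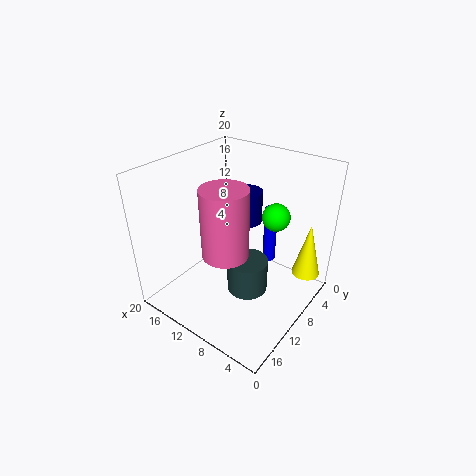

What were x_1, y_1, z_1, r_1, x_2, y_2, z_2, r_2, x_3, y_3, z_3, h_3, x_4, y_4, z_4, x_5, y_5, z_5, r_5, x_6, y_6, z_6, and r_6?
x_1 = 8, y_1 = 11, z_1 = 14, r_1 = 2, x_2 = 9, y_2 = 14, z_2 = 10, r_2 = 3, x_3 = 9, y_3 = 3, z_3 = 3, h_3 = 9, x_4 = 7, y_4 = 5, z_4 = 12, x_5 = 2, y_5 = 4, z_5 = 4, r_5 = 2, x_6 = 9, y_6 = 9, z_6 = 1, r_6 = 3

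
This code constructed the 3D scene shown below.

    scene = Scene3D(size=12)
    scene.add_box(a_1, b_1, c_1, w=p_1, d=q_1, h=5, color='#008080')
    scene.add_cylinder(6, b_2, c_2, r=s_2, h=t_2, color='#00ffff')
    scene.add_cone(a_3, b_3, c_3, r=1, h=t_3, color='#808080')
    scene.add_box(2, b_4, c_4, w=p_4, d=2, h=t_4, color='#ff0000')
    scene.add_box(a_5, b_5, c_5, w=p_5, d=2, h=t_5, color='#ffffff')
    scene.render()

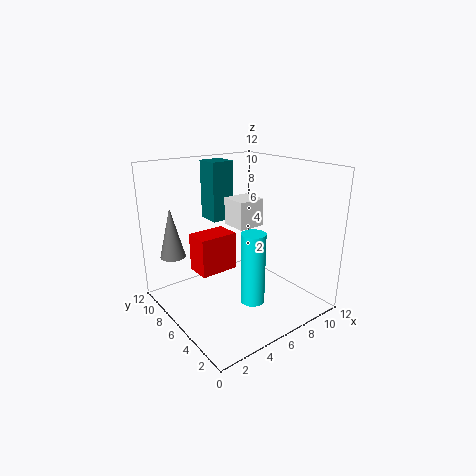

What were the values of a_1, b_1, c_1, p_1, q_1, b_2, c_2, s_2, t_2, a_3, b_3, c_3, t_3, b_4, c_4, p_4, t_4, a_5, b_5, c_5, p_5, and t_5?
a_1 = 5, b_1 = 8, c_1 = 7, p_1 = 2, q_1 = 2, b_2 = 4, c_2 = 1, s_2 = 1, t_2 = 6, a_3 = 1, b_3 = 8, c_3 = 5, t_3 = 4, b_4 = 5, c_4 = 4, p_4 = 3, t_4 = 3, a_5 = 4, b_5 = 3, c_5 = 8, p_5 = 2, t_5 = 2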